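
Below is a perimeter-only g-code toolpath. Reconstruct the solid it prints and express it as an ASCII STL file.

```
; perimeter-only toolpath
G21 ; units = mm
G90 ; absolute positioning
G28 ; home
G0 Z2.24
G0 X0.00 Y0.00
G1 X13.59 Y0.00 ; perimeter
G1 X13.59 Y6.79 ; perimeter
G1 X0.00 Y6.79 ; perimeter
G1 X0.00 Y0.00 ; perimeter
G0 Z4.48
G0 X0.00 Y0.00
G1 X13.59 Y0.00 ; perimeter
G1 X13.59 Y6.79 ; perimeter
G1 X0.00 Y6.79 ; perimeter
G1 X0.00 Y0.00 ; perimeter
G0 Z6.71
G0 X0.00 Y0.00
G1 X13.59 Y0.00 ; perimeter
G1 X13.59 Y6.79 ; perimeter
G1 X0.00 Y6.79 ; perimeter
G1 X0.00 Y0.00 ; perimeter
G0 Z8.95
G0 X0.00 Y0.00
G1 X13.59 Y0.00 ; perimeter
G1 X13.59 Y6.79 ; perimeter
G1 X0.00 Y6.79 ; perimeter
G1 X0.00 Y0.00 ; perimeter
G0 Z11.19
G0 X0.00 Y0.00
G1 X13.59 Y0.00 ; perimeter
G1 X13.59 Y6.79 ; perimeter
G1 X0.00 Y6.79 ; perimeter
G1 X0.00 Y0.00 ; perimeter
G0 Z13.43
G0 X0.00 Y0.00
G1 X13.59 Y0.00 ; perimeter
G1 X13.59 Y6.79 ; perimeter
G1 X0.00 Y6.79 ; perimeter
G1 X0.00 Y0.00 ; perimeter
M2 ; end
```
solid part
  facet normal 0.0000 0.0000 -1.0000
    outer loop
      vertex 13.59 6.79 0.00
      vertex 13.59 0.00 0.00
      vertex 0.00 0.00 0.00
    endloop
  endfacet
  facet normal 0.0000 0.0000 -1.0000
    outer loop
      vertex 0.00 6.79 0.00
      vertex 13.59 6.79 0.00
      vertex 0.00 0.00 0.00
    endloop
  endfacet
  facet normal 0.0000 0.0000 1.0000
    outer loop
      vertex 0.00 0.00 13.43
      vertex 13.59 0.00 13.43
      vertex 13.59 6.79 13.43
    endloop
  endfacet
  facet normal 0.0000 0.0000 1.0000
    outer loop
      vertex 0.00 0.00 13.43
      vertex 13.59 6.79 13.43
      vertex 0.00 6.79 13.43
    endloop
  endfacet
  facet normal 0.0000 -1.0000 0.0000
    outer loop
      vertex 0.00 0.00 0.00
      vertex 13.59 0.00 0.00
      vertex 13.59 0.00 13.43
    endloop
  endfacet
  facet normal 0.0000 -1.0000 0.0000
    outer loop
      vertex 0.00 0.00 0.00
      vertex 13.59 0.00 13.43
      vertex 0.00 0.00 13.43
    endloop
  endfacet
  facet normal 0.0000 1.0000 0.0000
    outer loop
      vertex 13.59 6.79 13.43
      vertex 13.59 6.79 0.00
      vertex 0.00 6.79 0.00
    endloop
  endfacet
  facet normal 0.0000 1.0000 0.0000
    outer loop
      vertex 0.00 6.79 13.43
      vertex 13.59 6.79 13.43
      vertex 0.00 6.79 0.00
    endloop
  endfacet
  facet normal -1.0000 0.0000 0.0000
    outer loop
      vertex 0.00 6.79 13.43
      vertex 0.00 6.79 0.00
      vertex 0.00 0.00 0.00
    endloop
  endfacet
  facet normal -1.0000 0.0000 0.0000
    outer loop
      vertex 0.00 0.00 13.43
      vertex 0.00 6.79 13.43
      vertex 0.00 0.00 0.00
    endloop
  endfacet
  facet normal 1.0000 0.0000 0.0000
    outer loop
      vertex 13.59 0.00 0.00
      vertex 13.59 6.79 0.00
      vertex 13.59 6.79 13.43
    endloop
  endfacet
  facet normal 1.0000 0.0000 0.0000
    outer loop
      vertex 13.59 0.00 0.00
      vertex 13.59 6.79 13.43
      vertex 13.59 0.00 13.43
    endloop
  endfacet
endsolid part

The G0 Z moves step by Δz≈2.24 mm. Every layer's G1 loop is the same polygon, so the solid is a straight extrusion of it from z=0 to z≈13.4. Closing with flat bottom and top caps and triangulating gives 12 facets — a rectangular box, roughly 13.6 × 6.79 mm footprint and 13.4 mm tall.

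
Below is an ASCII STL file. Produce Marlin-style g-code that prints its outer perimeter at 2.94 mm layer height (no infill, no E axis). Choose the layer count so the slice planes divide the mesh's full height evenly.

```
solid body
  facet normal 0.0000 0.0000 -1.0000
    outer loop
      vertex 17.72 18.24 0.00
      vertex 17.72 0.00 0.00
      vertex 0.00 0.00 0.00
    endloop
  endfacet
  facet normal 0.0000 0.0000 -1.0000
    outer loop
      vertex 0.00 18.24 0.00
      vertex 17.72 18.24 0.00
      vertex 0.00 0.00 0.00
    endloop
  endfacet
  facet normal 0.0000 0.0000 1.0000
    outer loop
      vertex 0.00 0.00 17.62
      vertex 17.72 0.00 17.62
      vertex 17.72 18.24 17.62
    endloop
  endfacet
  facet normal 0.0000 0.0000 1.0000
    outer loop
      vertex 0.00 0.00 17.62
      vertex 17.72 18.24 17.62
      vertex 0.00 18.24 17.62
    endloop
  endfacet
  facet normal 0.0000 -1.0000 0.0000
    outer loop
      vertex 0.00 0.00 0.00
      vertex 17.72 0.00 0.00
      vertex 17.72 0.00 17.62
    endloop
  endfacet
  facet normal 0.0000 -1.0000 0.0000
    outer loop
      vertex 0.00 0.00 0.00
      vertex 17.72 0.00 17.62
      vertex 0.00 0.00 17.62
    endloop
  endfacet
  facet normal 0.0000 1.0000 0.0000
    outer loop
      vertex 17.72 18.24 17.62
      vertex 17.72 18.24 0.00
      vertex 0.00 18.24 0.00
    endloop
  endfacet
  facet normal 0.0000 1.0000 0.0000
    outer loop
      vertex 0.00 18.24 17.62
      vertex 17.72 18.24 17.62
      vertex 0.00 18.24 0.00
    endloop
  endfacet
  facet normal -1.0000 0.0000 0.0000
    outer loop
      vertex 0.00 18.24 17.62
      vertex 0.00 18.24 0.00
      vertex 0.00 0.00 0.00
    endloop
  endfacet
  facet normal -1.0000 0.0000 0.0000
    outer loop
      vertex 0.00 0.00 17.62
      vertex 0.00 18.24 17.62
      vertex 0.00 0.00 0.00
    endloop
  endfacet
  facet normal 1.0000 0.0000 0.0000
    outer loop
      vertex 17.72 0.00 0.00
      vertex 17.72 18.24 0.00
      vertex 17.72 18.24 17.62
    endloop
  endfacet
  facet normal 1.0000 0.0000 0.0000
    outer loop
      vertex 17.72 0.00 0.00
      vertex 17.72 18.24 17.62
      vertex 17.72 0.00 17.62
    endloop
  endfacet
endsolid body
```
; perimeter-only toolpath
G21 ; units = mm
G90 ; absolute positioning
G28 ; home
; layer 1
G0 Z2.94
G0 X0.00 Y0.00
G1 X17.72 Y0.00
G1 X17.72 Y18.24
G1 X0.00 Y18.24
G1 X0.00 Y0.00
; layer 2
G0 Z5.87
G0 X0.00 Y0.00
G1 X17.72 Y0.00
G1 X17.72 Y18.24
G1 X0.00 Y18.24
G1 X0.00 Y0.00
; layer 3
G0 Z8.81
G0 X0.00 Y0.00
G1 X17.72 Y0.00
G1 X17.72 Y18.24
G1 X0.00 Y18.24
G1 X0.00 Y0.00
; layer 4
G0 Z11.75
G0 X0.00 Y0.00
G1 X17.72 Y0.00
G1 X17.72 Y18.24
G1 X0.00 Y18.24
G1 X0.00 Y0.00
; layer 5
G0 Z14.68
G0 X0.00 Y0.00
G1 X17.72 Y0.00
G1 X17.72 Y18.24
G1 X0.00 Y18.24
G1 X0.00 Y0.00
; layer 6
G0 Z17.62
G0 X0.00 Y0.00
G1 X17.72 Y0.00
G1 X17.72 Y18.24
G1 X0.00 Y18.24
G1 X0.00 Y0.00
M2 ; end

The solid is a rectangular box, roughly 17.7 × 18.2 mm footprint and 17.6 mm tall. Slicing at Δz = 2.94 mm — 6 equal slices spanning the solid's height, so layer i sits at z = i·h/6 — gives 6 non-empty perimeters. Each is a 4-segment closed polygon; G0 lifts to the layer z and rapids to the start vertex, then G1 traces the edges.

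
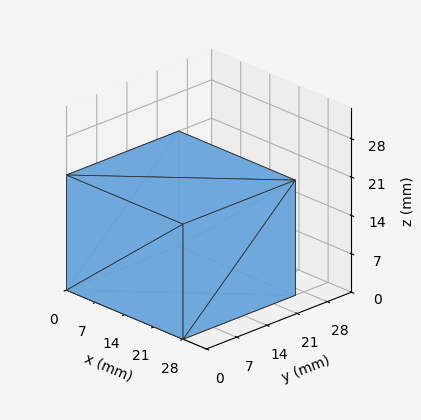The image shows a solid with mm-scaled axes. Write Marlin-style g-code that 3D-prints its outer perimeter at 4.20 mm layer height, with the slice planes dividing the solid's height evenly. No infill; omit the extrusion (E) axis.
Reading the render: the shape is a rectangular box, roughly 28 × 26 mm footprint and 21 mm tall (dimensions read to the nearest mm from the axis ticks). For the g-code, the solid's height is divided into equal slices at the stated Δz and each level perimeter traced with G1 moves after a G0 lift.

; perimeter-only toolpath
G21 ; units = mm
G90 ; absolute positioning
G28 ; home
; layer 1
G0 Z4.20
G0 X0.00 Y0.00
G1 X28.00 Y0.00
G1 X28.00 Y26.00
G1 X0.00 Y26.00
G1 X0.00 Y0.00
; layer 2
G0 Z8.40
G0 X0.00 Y0.00
G1 X28.00 Y0.00
G1 X28.00 Y26.00
G1 X0.00 Y26.00
G1 X0.00 Y0.00
; layer 3
G0 Z12.60
G0 X0.00 Y0.00
G1 X28.00 Y0.00
G1 X28.00 Y26.00
G1 X0.00 Y26.00
G1 X0.00 Y0.00
; layer 4
G0 Z16.80
G0 X0.00 Y0.00
G1 X28.00 Y0.00
G1 X28.00 Y26.00
G1 X0.00 Y26.00
G1 X0.00 Y0.00
; layer 5
G0 Z21.00
G0 X0.00 Y0.00
G1 X28.00 Y0.00
G1 X28.00 Y26.00
G1 X0.00 Y26.00
G1 X0.00 Y0.00
M2 ; end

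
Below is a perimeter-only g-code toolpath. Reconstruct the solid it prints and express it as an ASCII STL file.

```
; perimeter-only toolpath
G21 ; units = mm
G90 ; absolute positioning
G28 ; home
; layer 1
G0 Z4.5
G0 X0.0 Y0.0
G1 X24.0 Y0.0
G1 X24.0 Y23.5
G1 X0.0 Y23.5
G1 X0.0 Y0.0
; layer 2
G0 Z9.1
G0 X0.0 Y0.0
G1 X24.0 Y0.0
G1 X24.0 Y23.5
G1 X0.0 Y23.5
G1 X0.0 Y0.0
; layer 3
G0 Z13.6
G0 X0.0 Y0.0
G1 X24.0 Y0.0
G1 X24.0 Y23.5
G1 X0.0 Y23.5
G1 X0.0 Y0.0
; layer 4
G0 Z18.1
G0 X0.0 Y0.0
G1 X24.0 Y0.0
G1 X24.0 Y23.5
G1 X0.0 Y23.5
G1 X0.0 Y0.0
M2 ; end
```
solid part
  facet normal 0.0000 0.0000 -1.0000
    outer loop
      vertex 24.0 23.5 0.0
      vertex 24.0 0.0 0.0
      vertex 0.0 0.0 0.0
    endloop
  endfacet
  facet normal 0.0000 0.0000 -1.0000
    outer loop
      vertex 0.0 23.5 0.0
      vertex 24.0 23.5 0.0
      vertex 0.0 0.0 0.0
    endloop
  endfacet
  facet normal 0.0000 0.0000 1.0000
    outer loop
      vertex 0.0 0.0 18.1
      vertex 24.0 0.0 18.1
      vertex 24.0 23.5 18.1
    endloop
  endfacet
  facet normal 0.0000 0.0000 1.0000
    outer loop
      vertex 0.0 0.0 18.1
      vertex 24.0 23.5 18.1
      vertex 0.0 23.5 18.1
    endloop
  endfacet
  facet normal 0.0000 -1.0000 0.0000
    outer loop
      vertex 0.0 0.0 0.0
      vertex 24.0 0.0 0.0
      vertex 24.0 0.0 18.1
    endloop
  endfacet
  facet normal 0.0000 -1.0000 0.0000
    outer loop
      vertex 0.0 0.0 0.0
      vertex 24.0 0.0 18.1
      vertex 0.0 0.0 18.1
    endloop
  endfacet
  facet normal 0.0000 1.0000 0.0000
    outer loop
      vertex 24.0 23.5 18.1
      vertex 24.0 23.5 0.0
      vertex 0.0 23.5 0.0
    endloop
  endfacet
  facet normal 0.0000 1.0000 0.0000
    outer loop
      vertex 0.0 23.5 18.1
      vertex 24.0 23.5 18.1
      vertex 0.0 23.5 0.0
    endloop
  endfacet
  facet normal -1.0000 0.0000 0.0000
    outer loop
      vertex 0.0 23.5 18.1
      vertex 0.0 23.5 0.0
      vertex 0.0 0.0 0.0
    endloop
  endfacet
  facet normal -1.0000 0.0000 0.0000
    outer loop
      vertex 0.0 0.0 18.1
      vertex 0.0 23.5 18.1
      vertex 0.0 0.0 0.0
    endloop
  endfacet
  facet normal 1.0000 0.0000 0.0000
    outer loop
      vertex 24.0 0.0 0.0
      vertex 24.0 23.5 0.0
      vertex 24.0 23.5 18.1
    endloop
  endfacet
  facet normal 1.0000 0.0000 0.0000
    outer loop
      vertex 24.0 0.0 0.0
      vertex 24.0 23.5 18.1
      vertex 24.0 0.0 18.1
    endloop
  endfacet
endsolid part

The G0 Z moves step by Δz≈4.5 mm. Every layer's G1 loop is the same polygon, so the solid is a straight extrusion of it from z=0 to z≈18.1. Closing with flat bottom and top caps and triangulating gives 12 facets — a rectangular box, roughly 24 × 23.5 mm footprint and 18.1 mm tall.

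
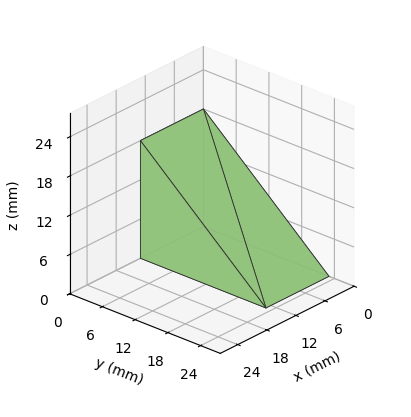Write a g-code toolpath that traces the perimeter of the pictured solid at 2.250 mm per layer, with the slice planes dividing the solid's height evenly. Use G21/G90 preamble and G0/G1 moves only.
Reading the render: the shape is a wedge (ramp): 13 × 23 mm base, rising to 18 mm along the y=0 edge and sloping linearly to z=0 at y=23 (dimensions read to the nearest mm from the axis ticks). For the g-code, the solid's height is divided into equal slices at the stated Δz and each level perimeter traced with G1 moves after a G0 lift.

; perimeter-only toolpath
G21 ; units = mm
G90 ; absolute positioning
G28 ; home
; layer 1
G0 Z2.250
G0 X0.000 Y0.000
G1 X13.000 Y0.000
G1 X13.000 Y20.125
G1 X0.000 Y20.125
G1 X0.000 Y0.000
; layer 2
G0 Z4.500
G0 X0.000 Y0.000
G1 X13.000 Y0.000
G1 X13.000 Y17.250
G1 X0.000 Y17.250
G1 X0.000 Y0.000
; layer 3
G0 Z6.750
G0 X0.000 Y0.000
G1 X13.000 Y0.000
G1 X13.000 Y14.375
G1 X0.000 Y14.375
G1 X0.000 Y0.000
; layer 4
G0 Z9.000
G0 X0.000 Y0.000
G1 X13.000 Y0.000
G1 X13.000 Y11.500
G1 X0.000 Y11.500
G1 X0.000 Y0.000
; layer 5
G0 Z11.250
G0 X0.000 Y0.000
G1 X13.000 Y0.000
G1 X13.000 Y8.625
G1 X0.000 Y8.625
G1 X0.000 Y0.000
; layer 6
G0 Z13.500
G0 X0.000 Y0.000
G1 X13.000 Y0.000
G1 X13.000 Y5.750
G1 X0.000 Y5.750
G1 X0.000 Y0.000
; layer 7
G0 Z15.750
G0 X0.000 Y0.000
G1 X13.000 Y0.000
G1 X13.000 Y2.875
G1 X0.000 Y2.875
G1 X0.000 Y0.000
M2 ; end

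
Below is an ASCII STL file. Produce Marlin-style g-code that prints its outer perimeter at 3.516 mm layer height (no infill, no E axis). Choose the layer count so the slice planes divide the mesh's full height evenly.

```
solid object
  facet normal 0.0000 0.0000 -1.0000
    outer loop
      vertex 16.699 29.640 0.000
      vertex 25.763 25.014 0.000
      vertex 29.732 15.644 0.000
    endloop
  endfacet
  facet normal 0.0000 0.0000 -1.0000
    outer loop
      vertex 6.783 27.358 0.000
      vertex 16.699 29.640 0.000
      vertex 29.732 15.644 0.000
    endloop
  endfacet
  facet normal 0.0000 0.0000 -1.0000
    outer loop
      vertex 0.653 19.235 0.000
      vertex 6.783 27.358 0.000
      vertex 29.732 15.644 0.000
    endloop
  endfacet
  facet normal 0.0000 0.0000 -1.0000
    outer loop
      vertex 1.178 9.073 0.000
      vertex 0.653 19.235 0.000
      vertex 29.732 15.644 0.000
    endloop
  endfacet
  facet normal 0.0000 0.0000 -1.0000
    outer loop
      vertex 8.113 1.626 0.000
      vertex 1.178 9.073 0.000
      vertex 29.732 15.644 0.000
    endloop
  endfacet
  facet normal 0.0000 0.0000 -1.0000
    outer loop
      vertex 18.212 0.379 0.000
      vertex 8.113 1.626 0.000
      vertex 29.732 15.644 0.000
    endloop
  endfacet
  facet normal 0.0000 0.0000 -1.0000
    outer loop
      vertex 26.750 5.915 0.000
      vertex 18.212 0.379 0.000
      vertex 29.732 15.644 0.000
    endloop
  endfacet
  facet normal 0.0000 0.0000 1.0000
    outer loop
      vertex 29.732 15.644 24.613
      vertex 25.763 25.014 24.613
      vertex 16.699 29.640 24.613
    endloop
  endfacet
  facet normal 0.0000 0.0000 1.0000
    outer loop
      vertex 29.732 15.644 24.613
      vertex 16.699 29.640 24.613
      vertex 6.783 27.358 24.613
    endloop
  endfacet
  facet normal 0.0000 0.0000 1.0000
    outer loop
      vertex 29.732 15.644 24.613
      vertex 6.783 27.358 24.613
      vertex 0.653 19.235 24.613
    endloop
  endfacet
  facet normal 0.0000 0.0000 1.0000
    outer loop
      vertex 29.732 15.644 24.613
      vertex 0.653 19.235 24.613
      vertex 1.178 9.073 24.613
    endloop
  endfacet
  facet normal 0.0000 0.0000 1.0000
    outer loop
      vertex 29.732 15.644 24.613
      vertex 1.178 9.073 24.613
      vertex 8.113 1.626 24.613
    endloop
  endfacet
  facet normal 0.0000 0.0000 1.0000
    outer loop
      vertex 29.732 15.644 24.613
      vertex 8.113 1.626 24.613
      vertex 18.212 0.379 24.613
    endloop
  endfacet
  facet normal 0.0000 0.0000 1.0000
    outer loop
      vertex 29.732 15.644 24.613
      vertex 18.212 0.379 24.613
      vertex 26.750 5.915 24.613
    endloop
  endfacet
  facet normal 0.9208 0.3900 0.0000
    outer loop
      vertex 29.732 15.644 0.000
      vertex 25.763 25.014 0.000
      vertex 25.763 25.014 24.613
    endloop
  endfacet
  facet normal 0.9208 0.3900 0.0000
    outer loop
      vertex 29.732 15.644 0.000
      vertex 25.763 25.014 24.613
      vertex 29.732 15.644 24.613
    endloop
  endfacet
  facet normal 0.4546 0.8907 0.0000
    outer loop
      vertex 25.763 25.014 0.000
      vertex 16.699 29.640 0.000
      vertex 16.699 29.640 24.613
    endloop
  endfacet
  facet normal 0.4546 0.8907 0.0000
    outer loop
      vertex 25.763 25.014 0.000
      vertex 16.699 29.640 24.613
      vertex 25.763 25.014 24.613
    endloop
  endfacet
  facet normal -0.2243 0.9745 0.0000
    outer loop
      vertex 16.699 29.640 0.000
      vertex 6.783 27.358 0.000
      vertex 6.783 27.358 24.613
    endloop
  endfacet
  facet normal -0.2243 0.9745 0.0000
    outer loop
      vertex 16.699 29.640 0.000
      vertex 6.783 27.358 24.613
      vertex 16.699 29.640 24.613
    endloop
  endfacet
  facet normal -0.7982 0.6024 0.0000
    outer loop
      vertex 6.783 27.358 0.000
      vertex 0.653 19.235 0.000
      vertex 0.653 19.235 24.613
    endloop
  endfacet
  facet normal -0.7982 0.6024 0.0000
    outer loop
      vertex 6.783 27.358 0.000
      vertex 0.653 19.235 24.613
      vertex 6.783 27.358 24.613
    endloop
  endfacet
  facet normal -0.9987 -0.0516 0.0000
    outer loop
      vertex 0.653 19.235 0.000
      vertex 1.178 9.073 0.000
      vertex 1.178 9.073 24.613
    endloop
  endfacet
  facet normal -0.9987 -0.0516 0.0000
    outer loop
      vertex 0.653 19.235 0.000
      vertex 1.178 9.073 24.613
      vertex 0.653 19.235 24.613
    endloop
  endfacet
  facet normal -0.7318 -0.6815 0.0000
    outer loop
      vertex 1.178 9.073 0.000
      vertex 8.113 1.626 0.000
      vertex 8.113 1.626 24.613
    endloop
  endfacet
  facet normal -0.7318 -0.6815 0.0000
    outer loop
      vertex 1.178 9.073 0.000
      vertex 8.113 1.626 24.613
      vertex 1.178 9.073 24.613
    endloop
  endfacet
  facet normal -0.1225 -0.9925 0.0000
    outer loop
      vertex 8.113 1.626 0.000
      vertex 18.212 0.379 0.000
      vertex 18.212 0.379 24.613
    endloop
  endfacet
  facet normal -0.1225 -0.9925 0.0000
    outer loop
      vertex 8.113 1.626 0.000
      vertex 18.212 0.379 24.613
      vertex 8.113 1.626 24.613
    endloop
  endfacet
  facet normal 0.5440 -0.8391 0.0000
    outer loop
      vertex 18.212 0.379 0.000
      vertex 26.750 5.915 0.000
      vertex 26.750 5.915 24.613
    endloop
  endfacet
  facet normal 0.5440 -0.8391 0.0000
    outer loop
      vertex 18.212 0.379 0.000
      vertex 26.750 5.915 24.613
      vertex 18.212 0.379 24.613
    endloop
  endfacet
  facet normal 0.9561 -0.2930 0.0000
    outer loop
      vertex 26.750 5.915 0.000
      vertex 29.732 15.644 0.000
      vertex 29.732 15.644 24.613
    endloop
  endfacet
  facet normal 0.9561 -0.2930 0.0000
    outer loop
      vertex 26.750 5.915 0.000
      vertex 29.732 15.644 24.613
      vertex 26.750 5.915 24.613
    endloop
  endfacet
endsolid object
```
; perimeter-only toolpath
G21 ; units = mm
G90 ; absolute positioning
G28 ; home
; layer 1
G0 Z3.516
G0 X29.732 Y15.644
G1 X25.763 Y25.014
G1 X16.699 Y29.640
G1 X6.783 Y27.358
G1 X0.653 Y19.235
G1 X1.178 Y9.073
G1 X8.113 Y1.626
G1 X18.212 Y0.379
G1 X26.750 Y5.915
G1 X29.732 Y15.644
; layer 2
G0 Z7.032
G0 X29.732 Y15.644
G1 X25.763 Y25.014
G1 X16.699 Y29.640
G1 X6.783 Y27.358
G1 X0.653 Y19.235
G1 X1.178 Y9.073
G1 X8.113 Y1.626
G1 X18.212 Y0.379
G1 X26.750 Y5.915
G1 X29.732 Y15.644
; layer 3
G0 Z10.548
G0 X29.732 Y15.644
G1 X25.763 Y25.014
G1 X16.699 Y29.640
G1 X6.783 Y27.358
G1 X0.653 Y19.235
G1 X1.178 Y9.073
G1 X8.113 Y1.626
G1 X18.212 Y0.379
G1 X26.750 Y5.915
G1 X29.732 Y15.644
; layer 4
G0 Z14.065
G0 X29.732 Y15.644
G1 X25.763 Y25.014
G1 X16.699 Y29.640
G1 X6.783 Y27.358
G1 X0.653 Y19.235
G1 X1.178 Y9.073
G1 X8.113 Y1.626
G1 X18.212 Y0.379
G1 X26.750 Y5.915
G1 X29.732 Y15.644
; layer 5
G0 Z17.581
G0 X29.732 Y15.644
G1 X25.763 Y25.014
G1 X16.699 Y29.640
G1 X6.783 Y27.358
G1 X0.653 Y19.235
G1 X1.178 Y9.073
G1 X8.113 Y1.626
G1 X18.212 Y0.379
G1 X26.750 Y5.915
G1 X29.732 Y15.644
; layer 6
G0 Z21.097
G0 X29.732 Y15.644
G1 X25.763 Y25.014
G1 X16.699 Y29.640
G1 X6.783 Y27.358
G1 X0.653 Y19.235
G1 X1.178 Y9.073
G1 X8.113 Y1.626
G1 X18.212 Y0.379
G1 X26.750 Y5.915
G1 X29.732 Y15.644
; layer 7
G0 Z24.613
G0 X29.732 Y15.644
G1 X25.763 Y25.014
G1 X16.699 Y29.640
G1 X6.783 Y27.358
G1 X0.653 Y19.235
G1 X1.178 Y9.073
G1 X8.113 Y1.626
G1 X18.212 Y0.379
G1 X26.750 Y5.915
G1 X29.732 Y15.644
M2 ; end

The solid is a regular 9-sided prism (a cylinder approximated with 9 flat sides), circumscribed radius ≈ 14.9 mm, height ≈ 24.6 mm. Slicing at Δz = 3.516 mm — 7 equal slices spanning the solid's height, so layer i sits at z = i·h/7 — gives 7 non-empty perimeters. Each is a 9-segment closed polygon; G0 lifts to the layer z and rapids to the start vertex, then G1 traces the edges.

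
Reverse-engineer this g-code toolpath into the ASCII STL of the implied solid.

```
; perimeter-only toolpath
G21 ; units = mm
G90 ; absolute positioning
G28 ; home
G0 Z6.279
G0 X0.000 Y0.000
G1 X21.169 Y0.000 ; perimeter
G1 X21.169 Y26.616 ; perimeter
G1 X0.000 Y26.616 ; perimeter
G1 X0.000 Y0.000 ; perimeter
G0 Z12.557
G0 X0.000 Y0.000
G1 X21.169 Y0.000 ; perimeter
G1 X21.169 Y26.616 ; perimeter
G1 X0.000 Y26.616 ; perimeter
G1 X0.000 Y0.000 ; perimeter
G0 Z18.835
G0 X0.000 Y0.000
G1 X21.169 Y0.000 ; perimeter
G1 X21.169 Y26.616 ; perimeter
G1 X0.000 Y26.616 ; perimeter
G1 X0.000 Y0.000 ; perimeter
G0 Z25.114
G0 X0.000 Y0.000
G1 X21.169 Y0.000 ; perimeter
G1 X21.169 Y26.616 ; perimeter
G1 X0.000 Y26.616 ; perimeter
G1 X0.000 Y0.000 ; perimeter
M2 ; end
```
solid part
  facet normal 0.0000 0.0000 -1.0000
    outer loop
      vertex 21.169 26.616 0.000
      vertex 21.169 0.000 0.000
      vertex 0.000 0.000 0.000
    endloop
  endfacet
  facet normal 0.0000 0.0000 -1.0000
    outer loop
      vertex 0.000 26.616 0.000
      vertex 21.169 26.616 0.000
      vertex 0.000 0.000 0.000
    endloop
  endfacet
  facet normal 0.0000 0.0000 1.0000
    outer loop
      vertex 0.000 0.000 25.114
      vertex 21.169 0.000 25.114
      vertex 21.169 26.616 25.114
    endloop
  endfacet
  facet normal 0.0000 0.0000 1.0000
    outer loop
      vertex 0.000 0.000 25.114
      vertex 21.169 26.616 25.114
      vertex 0.000 26.616 25.114
    endloop
  endfacet
  facet normal 0.0000 -1.0000 0.0000
    outer loop
      vertex 0.000 0.000 0.000
      vertex 21.169 0.000 0.000
      vertex 21.169 0.000 25.114
    endloop
  endfacet
  facet normal 0.0000 -1.0000 0.0000
    outer loop
      vertex 0.000 0.000 0.000
      vertex 21.169 0.000 25.114
      vertex 0.000 0.000 25.114
    endloop
  endfacet
  facet normal 0.0000 1.0000 0.0000
    outer loop
      vertex 21.169 26.616 25.114
      vertex 21.169 26.616 0.000
      vertex 0.000 26.616 0.000
    endloop
  endfacet
  facet normal 0.0000 1.0000 0.0000
    outer loop
      vertex 0.000 26.616 25.114
      vertex 21.169 26.616 25.114
      vertex 0.000 26.616 0.000
    endloop
  endfacet
  facet normal -1.0000 0.0000 0.0000
    outer loop
      vertex 0.000 26.616 25.114
      vertex 0.000 26.616 0.000
      vertex 0.000 0.000 0.000
    endloop
  endfacet
  facet normal -1.0000 0.0000 0.0000
    outer loop
      vertex 0.000 0.000 25.114
      vertex 0.000 26.616 25.114
      vertex 0.000 0.000 0.000
    endloop
  endfacet
  facet normal 1.0000 0.0000 0.0000
    outer loop
      vertex 21.169 0.000 0.000
      vertex 21.169 26.616 0.000
      vertex 21.169 26.616 25.114
    endloop
  endfacet
  facet normal 1.0000 0.0000 0.0000
    outer loop
      vertex 21.169 0.000 0.000
      vertex 21.169 26.616 25.114
      vertex 21.169 0.000 25.114
    endloop
  endfacet
endsolid part

The G0 Z moves step by Δz≈6.279 mm. Every layer's G1 loop is the same polygon, so the solid is a straight extrusion of it from z=0 to z≈25.1. Closing with flat bottom and top caps and triangulating gives 12 facets — a rectangular box, roughly 21.2 × 26.6 mm footprint and 25.1 mm tall.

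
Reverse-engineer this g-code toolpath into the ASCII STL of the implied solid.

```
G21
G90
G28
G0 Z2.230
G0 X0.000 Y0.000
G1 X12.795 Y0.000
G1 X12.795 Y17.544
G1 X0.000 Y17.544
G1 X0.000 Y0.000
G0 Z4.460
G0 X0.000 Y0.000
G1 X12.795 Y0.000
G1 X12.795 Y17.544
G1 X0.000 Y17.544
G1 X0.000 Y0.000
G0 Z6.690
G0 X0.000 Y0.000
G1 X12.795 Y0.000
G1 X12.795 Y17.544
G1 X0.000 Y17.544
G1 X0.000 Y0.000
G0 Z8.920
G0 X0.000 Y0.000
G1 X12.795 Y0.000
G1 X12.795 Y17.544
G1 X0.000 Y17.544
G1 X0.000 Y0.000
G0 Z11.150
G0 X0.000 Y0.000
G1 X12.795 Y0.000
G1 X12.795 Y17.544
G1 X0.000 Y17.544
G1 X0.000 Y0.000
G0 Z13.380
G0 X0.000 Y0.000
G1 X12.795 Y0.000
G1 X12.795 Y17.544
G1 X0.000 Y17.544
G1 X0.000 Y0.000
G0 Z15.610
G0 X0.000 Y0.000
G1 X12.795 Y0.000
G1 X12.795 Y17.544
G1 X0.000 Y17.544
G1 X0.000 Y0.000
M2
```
solid part
  facet normal 0.0000 0.0000 -1.0000
    outer loop
      vertex 12.795 17.544 0.000
      vertex 12.795 0.000 0.000
      vertex 0.000 0.000 0.000
    endloop
  endfacet
  facet normal 0.0000 0.0000 -1.0000
    outer loop
      vertex 0.000 17.544 0.000
      vertex 12.795 17.544 0.000
      vertex 0.000 0.000 0.000
    endloop
  endfacet
  facet normal 0.0000 0.0000 1.0000
    outer loop
      vertex 0.000 0.000 15.610
      vertex 12.795 0.000 15.610
      vertex 12.795 17.544 15.610
    endloop
  endfacet
  facet normal 0.0000 0.0000 1.0000
    outer loop
      vertex 0.000 0.000 15.610
      vertex 12.795 17.544 15.610
      vertex 0.000 17.544 15.610
    endloop
  endfacet
  facet normal 0.0000 -1.0000 0.0000
    outer loop
      vertex 0.000 0.000 0.000
      vertex 12.795 0.000 0.000
      vertex 12.795 0.000 15.610
    endloop
  endfacet
  facet normal 0.0000 -1.0000 0.0000
    outer loop
      vertex 0.000 0.000 0.000
      vertex 12.795 0.000 15.610
      vertex 0.000 0.000 15.610
    endloop
  endfacet
  facet normal 0.0000 1.0000 0.0000
    outer loop
      vertex 12.795 17.544 15.610
      vertex 12.795 17.544 0.000
      vertex 0.000 17.544 0.000
    endloop
  endfacet
  facet normal 0.0000 1.0000 0.0000
    outer loop
      vertex 0.000 17.544 15.610
      vertex 12.795 17.544 15.610
      vertex 0.000 17.544 0.000
    endloop
  endfacet
  facet normal -1.0000 0.0000 0.0000
    outer loop
      vertex 0.000 17.544 15.610
      vertex 0.000 17.544 0.000
      vertex 0.000 0.000 0.000
    endloop
  endfacet
  facet normal -1.0000 0.0000 0.0000
    outer loop
      vertex 0.000 0.000 15.610
      vertex 0.000 17.544 15.610
      vertex 0.000 0.000 0.000
    endloop
  endfacet
  facet normal 1.0000 0.0000 0.0000
    outer loop
      vertex 12.795 0.000 0.000
      vertex 12.795 17.544 0.000
      vertex 12.795 17.544 15.610
    endloop
  endfacet
  facet normal 1.0000 0.0000 0.0000
    outer loop
      vertex 12.795 0.000 0.000
      vertex 12.795 17.544 15.610
      vertex 12.795 0.000 15.610
    endloop
  endfacet
endsolid part

The G0 Z moves step by Δz≈2.230 mm. Every layer's G1 loop is the same polygon, so the solid is a straight extrusion of it from z=0 to z≈15.6. Closing with flat bottom and top caps and triangulating gives 12 facets — a rectangular box, roughly 12.8 × 17.5 mm footprint and 15.6 mm tall.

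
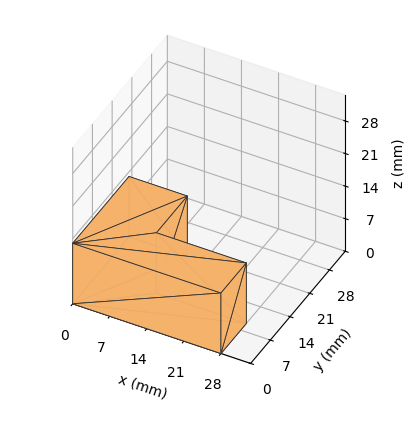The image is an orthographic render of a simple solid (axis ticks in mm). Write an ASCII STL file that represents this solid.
Reading the render: the shape is an L-shaped prism: outer 28 × 20 mm, arm thicknesses ≈ 9 mm (horizontal) and 11 mm (vertical), extruded 13 mm in z (dimensions read to the nearest mm from the axis ticks). For the STL, each face is triangulated and given an outward normal.

solid part
  facet normal 0.0000 0.0000 -1.0000
    outer loop
      vertex 28.00 9.00 0.00
      vertex 28.00 0.00 0.00
      vertex 0.00 0.00 0.00
    endloop
  endfacet
  facet normal 0.0000 0.0000 -1.0000
    outer loop
      vertex 11.00 9.00 0.00
      vertex 28.00 9.00 0.00
      vertex 0.00 0.00 0.00
    endloop
  endfacet
  facet normal 0.0000 0.0000 -1.0000
    outer loop
      vertex 11.00 20.00 0.00
      vertex 11.00 9.00 0.00
      vertex 0.00 0.00 0.00
    endloop
  endfacet
  facet normal 0.0000 0.0000 -1.0000
    outer loop
      vertex 0.00 20.00 0.00
      vertex 11.00 20.00 0.00
      vertex 0.00 0.00 0.00
    endloop
  endfacet
  facet normal 0.0000 0.0000 1.0000
    outer loop
      vertex 0.00 0.00 13.00
      vertex 28.00 0.00 13.00
      vertex 28.00 9.00 13.00
    endloop
  endfacet
  facet normal 0.0000 0.0000 1.0000
    outer loop
      vertex 0.00 0.00 13.00
      vertex 28.00 9.00 13.00
      vertex 11.00 9.00 13.00
    endloop
  endfacet
  facet normal 0.0000 0.0000 1.0000
    outer loop
      vertex 0.00 0.00 13.00
      vertex 11.00 9.00 13.00
      vertex 11.00 20.00 13.00
    endloop
  endfacet
  facet normal 0.0000 0.0000 1.0000
    outer loop
      vertex 0.00 0.00 13.00
      vertex 11.00 20.00 13.00
      vertex 0.00 20.00 13.00
    endloop
  endfacet
  facet normal 0.0000 -1.0000 0.0000
    outer loop
      vertex 0.00 0.00 0.00
      vertex 28.00 0.00 0.00
      vertex 28.00 0.00 13.00
    endloop
  endfacet
  facet normal 0.0000 -1.0000 0.0000
    outer loop
      vertex 0.00 0.00 0.00
      vertex 28.00 0.00 13.00
      vertex 0.00 0.00 13.00
    endloop
  endfacet
  facet normal 1.0000 0.0000 0.0000
    outer loop
      vertex 28.00 0.00 0.00
      vertex 28.00 9.00 0.00
      vertex 28.00 9.00 13.00
    endloop
  endfacet
  facet normal 1.0000 0.0000 0.0000
    outer loop
      vertex 28.00 0.00 0.00
      vertex 28.00 9.00 13.00
      vertex 28.00 0.00 13.00
    endloop
  endfacet
  facet normal 0.0000 1.0000 0.0000
    outer loop
      vertex 28.00 9.00 0.00
      vertex 11.00 9.00 0.00
      vertex 11.00 9.00 13.00
    endloop
  endfacet
  facet normal 0.0000 1.0000 0.0000
    outer loop
      vertex 28.00 9.00 0.00
      vertex 11.00 9.00 13.00
      vertex 28.00 9.00 13.00
    endloop
  endfacet
  facet normal 1.0000 0.0000 0.0000
    outer loop
      vertex 11.00 9.00 0.00
      vertex 11.00 20.00 0.00
      vertex 11.00 20.00 13.00
    endloop
  endfacet
  facet normal 1.0000 0.0000 0.0000
    outer loop
      vertex 11.00 9.00 0.00
      vertex 11.00 20.00 13.00
      vertex 11.00 9.00 13.00
    endloop
  endfacet
  facet normal 0.0000 1.0000 0.0000
    outer loop
      vertex 11.00 20.00 0.00
      vertex 0.00 20.00 0.00
      vertex 0.00 20.00 13.00
    endloop
  endfacet
  facet normal 0.0000 1.0000 0.0000
    outer loop
      vertex 11.00 20.00 0.00
      vertex 0.00 20.00 13.00
      vertex 11.00 20.00 13.00
    endloop
  endfacet
  facet normal -1.0000 0.0000 0.0000
    outer loop
      vertex 0.00 20.00 0.00
      vertex 0.00 0.00 0.00
      vertex 0.00 0.00 13.00
    endloop
  endfacet
  facet normal -1.0000 0.0000 0.0000
    outer loop
      vertex 0.00 20.00 0.00
      vertex 0.00 0.00 13.00
      vertex 0.00 20.00 13.00
    endloop
  endfacet
endsolid part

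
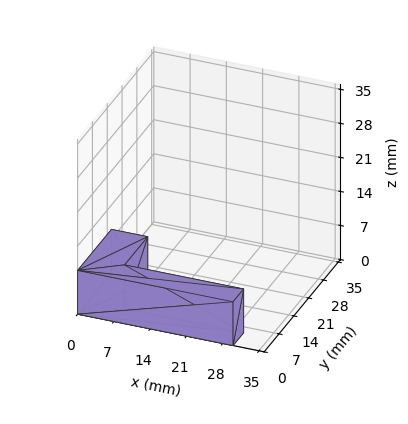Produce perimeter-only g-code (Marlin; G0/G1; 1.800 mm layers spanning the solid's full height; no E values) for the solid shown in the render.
Reading the render: the shape is an L-shaped prism: outer 30 × 16 mm, arm thicknesses ≈ 5 mm (horizontal) and 7 mm (vertical), extruded 9 mm in z (dimensions read to the nearest mm from the axis ticks). For the g-code, the solid's height is divided into equal slices at the stated Δz and each level perimeter traced with G1 moves after a G0 lift.

; perimeter-only toolpath
G21 ; units = mm
G90 ; absolute positioning
G28 ; home
; layer 1
G0 Z1.800
G0 X0.000 Y0.000
G1 X30.000 Y0.000
G1 X30.000 Y5.000
G1 X7.000 Y5.000
G1 X7.000 Y16.000
G1 X0.000 Y16.000
G1 X0.000 Y0.000
; layer 2
G0 Z3.600
G0 X0.000 Y0.000
G1 X30.000 Y0.000
G1 X30.000 Y5.000
G1 X7.000 Y5.000
G1 X7.000 Y16.000
G1 X0.000 Y16.000
G1 X0.000 Y0.000
; layer 3
G0 Z5.400
G0 X0.000 Y0.000
G1 X30.000 Y0.000
G1 X30.000 Y5.000
G1 X7.000 Y5.000
G1 X7.000 Y16.000
G1 X0.000 Y16.000
G1 X0.000 Y0.000
; layer 4
G0 Z7.200
G0 X0.000 Y0.000
G1 X30.000 Y0.000
G1 X30.000 Y5.000
G1 X7.000 Y5.000
G1 X7.000 Y16.000
G1 X0.000 Y16.000
G1 X0.000 Y0.000
; layer 5
G0 Z9.000
G0 X0.000 Y0.000
G1 X30.000 Y0.000
G1 X30.000 Y5.000
G1 X7.000 Y5.000
G1 X7.000 Y16.000
G1 X0.000 Y16.000
G1 X0.000 Y0.000
M2 ; end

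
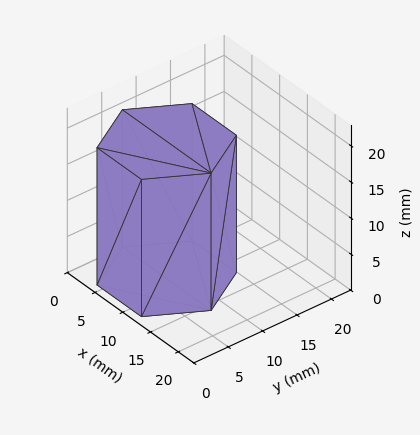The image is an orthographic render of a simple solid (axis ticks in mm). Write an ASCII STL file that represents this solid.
Reading the render: the shape is a regular 6-sided prism (a cylinder approximated with 6 flat sides), circumscribed radius ≈ 8 mm, height ≈ 19 mm (dimensions read to the nearest mm from the axis ticks). For the STL, each face is triangulated and given an outward normal.

solid part
  facet normal 0.0000 0.0000 -1.0000
    outer loop
      vertex 4.0 14.9 0.0
      vertex 12.0 14.9 0.0
      vertex 16.0 8.0 0.0
    endloop
  endfacet
  facet normal 0.0000 0.0000 -1.0000
    outer loop
      vertex 0.0 8.0 0.0
      vertex 4.0 14.9 0.0
      vertex 16.0 8.0 0.0
    endloop
  endfacet
  facet normal 0.0000 0.0000 -1.0000
    outer loop
      vertex 4.0 1.1 0.0
      vertex 0.0 8.0 0.0
      vertex 16.0 8.0 0.0
    endloop
  endfacet
  facet normal 0.0000 0.0000 -1.0000
    outer loop
      vertex 12.0 1.1 0.0
      vertex 4.0 1.1 0.0
      vertex 16.0 8.0 0.0
    endloop
  endfacet
  facet normal 0.0000 0.0000 1.0000
    outer loop
      vertex 16.0 8.0 19.0
      vertex 12.0 14.9 19.0
      vertex 4.0 14.9 19.0
    endloop
  endfacet
  facet normal 0.0000 0.0000 1.0000
    outer loop
      vertex 16.0 8.0 19.0
      vertex 4.0 14.9 19.0
      vertex 0.0 8.0 19.0
    endloop
  endfacet
  facet normal 0.0000 0.0000 1.0000
    outer loop
      vertex 16.0 8.0 19.0
      vertex 0.0 8.0 19.0
      vertex 4.0 1.1 19.0
    endloop
  endfacet
  facet normal 0.0000 0.0000 1.0000
    outer loop
      vertex 16.0 8.0 19.0
      vertex 4.0 1.1 19.0
      vertex 12.0 1.1 19.0
    endloop
  endfacet
  facet normal 0.8651 0.5015 0.0000
    outer loop
      vertex 16.0 8.0 0.0
      vertex 12.0 14.9 0.0
      vertex 12.0 14.9 19.0
    endloop
  endfacet
  facet normal 0.8651 0.5015 0.0000
    outer loop
      vertex 16.0 8.0 0.0
      vertex 12.0 14.9 19.0
      vertex 16.0 8.0 19.0
    endloop
  endfacet
  facet normal 0.0000 1.0000 0.0000
    outer loop
      vertex 12.0 14.9 0.0
      vertex 4.0 14.9 0.0
      vertex 4.0 14.9 19.0
    endloop
  endfacet
  facet normal 0.0000 1.0000 0.0000
    outer loop
      vertex 12.0 14.9 0.0
      vertex 4.0 14.9 19.0
      vertex 12.0 14.9 19.0
    endloop
  endfacet
  facet normal -0.8651 0.5015 0.0000
    outer loop
      vertex 4.0 14.9 0.0
      vertex 0.0 8.0 0.0
      vertex 0.0 8.0 19.0
    endloop
  endfacet
  facet normal -0.8651 0.5015 0.0000
    outer loop
      vertex 4.0 14.9 0.0
      vertex 0.0 8.0 19.0
      vertex 4.0 14.9 19.0
    endloop
  endfacet
  facet normal -0.8651 -0.5015 0.0000
    outer loop
      vertex 0.0 8.0 0.0
      vertex 4.0 1.1 0.0
      vertex 4.0 1.1 19.0
    endloop
  endfacet
  facet normal -0.8651 -0.5015 0.0000
    outer loop
      vertex 0.0 8.0 0.0
      vertex 4.0 1.1 19.0
      vertex 0.0 8.0 19.0
    endloop
  endfacet
  facet normal 0.0000 -1.0000 0.0000
    outer loop
      vertex 4.0 1.1 0.0
      vertex 12.0 1.1 0.0
      vertex 12.0 1.1 19.0
    endloop
  endfacet
  facet normal 0.0000 -1.0000 0.0000
    outer loop
      vertex 4.0 1.1 0.0
      vertex 12.0 1.1 19.0
      vertex 4.0 1.1 19.0
    endloop
  endfacet
  facet normal 0.8651 -0.5015 0.0000
    outer loop
      vertex 12.0 1.1 0.0
      vertex 16.0 8.0 0.0
      vertex 16.0 8.0 19.0
    endloop
  endfacet
  facet normal 0.8651 -0.5015 0.0000
    outer loop
      vertex 12.0 1.1 0.0
      vertex 16.0 8.0 19.0
      vertex 12.0 1.1 19.0
    endloop
  endfacet
endsolid part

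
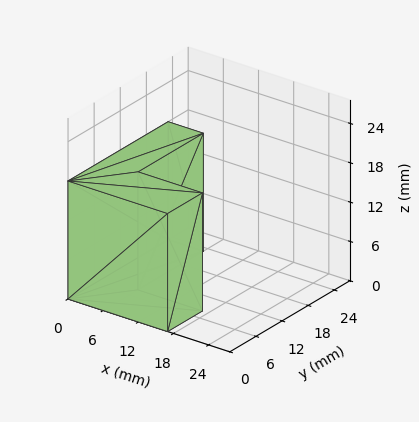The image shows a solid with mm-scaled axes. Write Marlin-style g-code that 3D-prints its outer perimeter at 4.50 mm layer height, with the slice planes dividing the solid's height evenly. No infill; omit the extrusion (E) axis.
Reading the render: the shape is an L-shaped prism: outer 17 × 23 mm, arm thicknesses ≈ 8 mm (horizontal) and 6 mm (vertical), extruded 18 mm in z (dimensions read to the nearest mm from the axis ticks). For the g-code, the solid's height is divided into equal slices at the stated Δz and each level perimeter traced with G1 moves after a G0 lift.

; perimeter-only toolpath
G21 ; units = mm
G90 ; absolute positioning
G28 ; home
; layer 1
G0 Z4.50
G0 X0.00 Y0.00
G1 X17.00 Y0.00
G1 X17.00 Y8.00
G1 X6.00 Y8.00
G1 X6.00 Y23.00
G1 X0.00 Y23.00
G1 X0.00 Y0.00
; layer 2
G0 Z9.00
G0 X0.00 Y0.00
G1 X17.00 Y0.00
G1 X17.00 Y8.00
G1 X6.00 Y8.00
G1 X6.00 Y23.00
G1 X0.00 Y23.00
G1 X0.00 Y0.00
; layer 3
G0 Z13.50
G0 X0.00 Y0.00
G1 X17.00 Y0.00
G1 X17.00 Y8.00
G1 X6.00 Y8.00
G1 X6.00 Y23.00
G1 X0.00 Y23.00
G1 X0.00 Y0.00
; layer 4
G0 Z18.00
G0 X0.00 Y0.00
G1 X17.00 Y0.00
G1 X17.00 Y8.00
G1 X6.00 Y8.00
G1 X6.00 Y23.00
G1 X0.00 Y23.00
G1 X0.00 Y0.00
M2 ; end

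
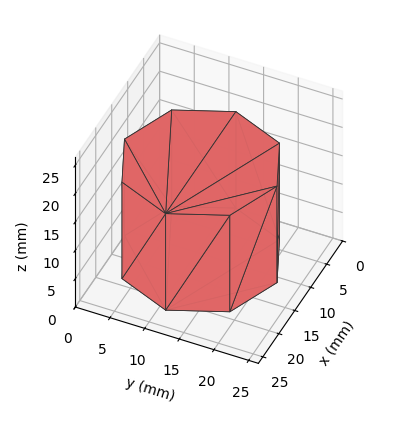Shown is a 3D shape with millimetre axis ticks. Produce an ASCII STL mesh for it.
Reading the render: the shape is a regular 8-sided prism (a cylinder approximated with 8 flat sides), circumscribed radius ≈ 11 mm, height ≈ 17 mm (dimensions read to the nearest mm from the axis ticks). For the STL, each face is triangulated and given an outward normal.

solid part
  facet normal 0.0000 0.0000 -1.0000
    outer loop
      vertex 11.000 22.000 0.000
      vertex 18.778 18.778 0.000
      vertex 22.000 11.000 0.000
    endloop
  endfacet
  facet normal 0.0000 0.0000 -1.0000
    outer loop
      vertex 3.222 18.778 0.000
      vertex 11.000 22.000 0.000
      vertex 22.000 11.000 0.000
    endloop
  endfacet
  facet normal 0.0000 0.0000 -1.0000
    outer loop
      vertex 0.000 11.000 0.000
      vertex 3.222 18.778 0.000
      vertex 22.000 11.000 0.000
    endloop
  endfacet
  facet normal 0.0000 0.0000 -1.0000
    outer loop
      vertex 3.222 3.222 0.000
      vertex 0.000 11.000 0.000
      vertex 22.000 11.000 0.000
    endloop
  endfacet
  facet normal 0.0000 0.0000 -1.0000
    outer loop
      vertex 11.000 0.000 0.000
      vertex 3.222 3.222 0.000
      vertex 22.000 11.000 0.000
    endloop
  endfacet
  facet normal 0.0000 0.0000 -1.0000
    outer loop
      vertex 18.778 3.222 0.000
      vertex 11.000 0.000 0.000
      vertex 22.000 11.000 0.000
    endloop
  endfacet
  facet normal 0.0000 0.0000 1.0000
    outer loop
      vertex 22.000 11.000 17.000
      vertex 18.778 18.778 17.000
      vertex 11.000 22.000 17.000
    endloop
  endfacet
  facet normal 0.0000 0.0000 1.0000
    outer loop
      vertex 22.000 11.000 17.000
      vertex 11.000 22.000 17.000
      vertex 3.222 18.778 17.000
    endloop
  endfacet
  facet normal 0.0000 0.0000 1.0000
    outer loop
      vertex 22.000 11.000 17.000
      vertex 3.222 18.778 17.000
      vertex 0.000 11.000 17.000
    endloop
  endfacet
  facet normal 0.0000 0.0000 1.0000
    outer loop
      vertex 22.000 11.000 17.000
      vertex 0.000 11.000 17.000
      vertex 3.222 3.222 17.000
    endloop
  endfacet
  facet normal 0.0000 0.0000 1.0000
    outer loop
      vertex 22.000 11.000 17.000
      vertex 3.222 3.222 17.000
      vertex 11.000 0.000 17.000
    endloop
  endfacet
  facet normal 0.0000 0.0000 1.0000
    outer loop
      vertex 22.000 11.000 17.000
      vertex 11.000 0.000 17.000
      vertex 18.778 3.222 17.000
    endloop
  endfacet
  facet normal 0.9239 0.3827 0.0000
    outer loop
      vertex 22.000 11.000 0.000
      vertex 18.778 18.778 0.000
      vertex 18.778 18.778 17.000
    endloop
  endfacet
  facet normal 0.9239 0.3827 0.0000
    outer loop
      vertex 22.000 11.000 0.000
      vertex 18.778 18.778 17.000
      vertex 22.000 11.000 17.000
    endloop
  endfacet
  facet normal 0.3827 0.9239 0.0000
    outer loop
      vertex 18.778 18.778 0.000
      vertex 11.000 22.000 0.000
      vertex 11.000 22.000 17.000
    endloop
  endfacet
  facet normal 0.3827 0.9239 0.0000
    outer loop
      vertex 18.778 18.778 0.000
      vertex 11.000 22.000 17.000
      vertex 18.778 18.778 17.000
    endloop
  endfacet
  facet normal -0.3827 0.9239 0.0000
    outer loop
      vertex 11.000 22.000 0.000
      vertex 3.222 18.778 0.000
      vertex 3.222 18.778 17.000
    endloop
  endfacet
  facet normal -0.3827 0.9239 0.0000
    outer loop
      vertex 11.000 22.000 0.000
      vertex 3.222 18.778 17.000
      vertex 11.000 22.000 17.000
    endloop
  endfacet
  facet normal -0.9239 0.3827 0.0000
    outer loop
      vertex 3.222 18.778 0.000
      vertex 0.000 11.000 0.000
      vertex 0.000 11.000 17.000
    endloop
  endfacet
  facet normal -0.9239 0.3827 0.0000
    outer loop
      vertex 3.222 18.778 0.000
      vertex 0.000 11.000 17.000
      vertex 3.222 18.778 17.000
    endloop
  endfacet
  facet normal -0.9239 -0.3827 0.0000
    outer loop
      vertex 0.000 11.000 0.000
      vertex 3.222 3.222 0.000
      vertex 3.222 3.222 17.000
    endloop
  endfacet
  facet normal -0.9239 -0.3827 0.0000
    outer loop
      vertex 0.000 11.000 0.000
      vertex 3.222 3.222 17.000
      vertex 0.000 11.000 17.000
    endloop
  endfacet
  facet normal -0.3827 -0.9239 0.0000
    outer loop
      vertex 3.222 3.222 0.000
      vertex 11.000 0.000 0.000
      vertex 11.000 0.000 17.000
    endloop
  endfacet
  facet normal -0.3827 -0.9239 0.0000
    outer loop
      vertex 3.222 3.222 0.000
      vertex 11.000 0.000 17.000
      vertex 3.222 3.222 17.000
    endloop
  endfacet
  facet normal 0.3827 -0.9239 0.0000
    outer loop
      vertex 11.000 0.000 0.000
      vertex 18.778 3.222 0.000
      vertex 18.778 3.222 17.000
    endloop
  endfacet
  facet normal 0.3827 -0.9239 0.0000
    outer loop
      vertex 11.000 0.000 0.000
      vertex 18.778 3.222 17.000
      vertex 11.000 0.000 17.000
    endloop
  endfacet
  facet normal 0.9239 -0.3827 0.0000
    outer loop
      vertex 18.778 3.222 0.000
      vertex 22.000 11.000 0.000
      vertex 22.000 11.000 17.000
    endloop
  endfacet
  facet normal 0.9239 -0.3827 0.0000
    outer loop
      vertex 18.778 3.222 0.000
      vertex 22.000 11.000 17.000
      vertex 18.778 3.222 17.000
    endloop
  endfacet
endsolid part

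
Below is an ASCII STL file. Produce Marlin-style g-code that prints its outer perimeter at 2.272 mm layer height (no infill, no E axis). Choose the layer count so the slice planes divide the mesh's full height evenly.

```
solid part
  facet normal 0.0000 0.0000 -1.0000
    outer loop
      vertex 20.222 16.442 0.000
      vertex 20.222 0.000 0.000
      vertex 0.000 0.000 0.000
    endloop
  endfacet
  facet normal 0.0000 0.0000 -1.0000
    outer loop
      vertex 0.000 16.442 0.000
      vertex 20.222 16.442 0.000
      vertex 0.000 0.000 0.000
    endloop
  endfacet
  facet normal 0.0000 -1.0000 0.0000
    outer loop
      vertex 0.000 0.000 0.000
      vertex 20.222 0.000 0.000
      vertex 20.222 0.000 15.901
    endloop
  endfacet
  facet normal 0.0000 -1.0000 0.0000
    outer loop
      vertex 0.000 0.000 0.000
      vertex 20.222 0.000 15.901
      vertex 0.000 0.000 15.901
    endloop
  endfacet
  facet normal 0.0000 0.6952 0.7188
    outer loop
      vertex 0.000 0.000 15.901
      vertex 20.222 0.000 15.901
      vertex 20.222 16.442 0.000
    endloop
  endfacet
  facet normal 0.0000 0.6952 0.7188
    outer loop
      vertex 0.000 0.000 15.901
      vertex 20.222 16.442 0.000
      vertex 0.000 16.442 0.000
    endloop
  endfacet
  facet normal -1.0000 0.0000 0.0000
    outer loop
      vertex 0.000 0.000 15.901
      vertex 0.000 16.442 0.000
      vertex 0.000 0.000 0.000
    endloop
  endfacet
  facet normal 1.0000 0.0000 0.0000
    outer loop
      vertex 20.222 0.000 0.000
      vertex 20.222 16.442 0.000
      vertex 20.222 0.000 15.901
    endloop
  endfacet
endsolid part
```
; perimeter-only toolpath
G21 ; units = mm
G90 ; absolute positioning
G28 ; home
; layer 1
G0 Z2.272
G0 X0.000 Y0.000
G1 X20.222 Y0.000
G1 X20.222 Y14.093
G1 X0.000 Y14.093
G1 X0.000 Y0.000
; layer 2
G0 Z4.543
G0 X0.000 Y0.000
G1 X20.222 Y0.000
G1 X20.222 Y11.744
G1 X0.000 Y11.744
G1 X0.000 Y0.000
; layer 3
G0 Z6.815
G0 X0.000 Y0.000
G1 X20.222 Y0.000
G1 X20.222 Y9.395
G1 X0.000 Y9.395
G1 X0.000 Y0.000
; layer 4
G0 Z9.086
G0 X0.000 Y0.000
G1 X20.222 Y0.000
G1 X20.222 Y7.047
G1 X0.000 Y7.047
G1 X0.000 Y0.000
; layer 5
G0 Z11.358
G0 X0.000 Y0.000
G1 X20.222 Y0.000
G1 X20.222 Y4.698
G1 X0.000 Y4.698
G1 X0.000 Y0.000
; layer 6
G0 Z13.629
G0 X0.000 Y0.000
G1 X20.222 Y0.000
G1 X20.222 Y2.349
G1 X0.000 Y2.349
G1 X0.000 Y0.000
M2 ; end

The solid is a wedge (ramp): 20.2 × 16.4 mm base, rising to 15.9 mm along the y=0 edge and sloping linearly to z=0 at y=16.4. Slicing at Δz = 2.272 mm — 7 equal slices spanning the solid's height, so layer i sits at z = i·h/7 — gives 6 non-empty perimeters. Each is a 4-segment closed polygon; G0 lifts to the layer z and rapids to the start vertex, then G1 traces the edges. The cross-section shrinks linearly with z (the slice at the apex is degenerate and omitted).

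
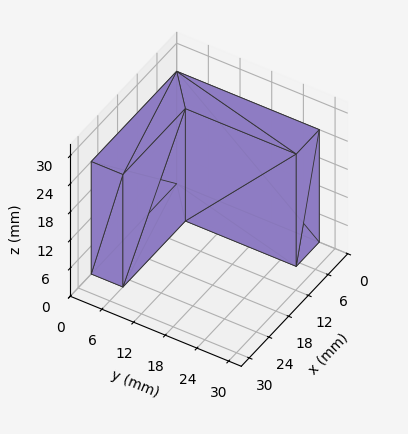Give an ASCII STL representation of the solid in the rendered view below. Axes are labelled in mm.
Reading the render: the shape is an L-shaped prism: outer 26 × 27 mm, arm thicknesses ≈ 6 mm (horizontal) and 7 mm (vertical), extruded 24 mm in z (dimensions read to the nearest mm from the axis ticks). For the STL, each face is triangulated and given an outward normal.

solid part
  facet normal 0.0000 0.0000 -1.0000
    outer loop
      vertex 26.000 6.000 0.000
      vertex 26.000 0.000 0.000
      vertex 0.000 0.000 0.000
    endloop
  endfacet
  facet normal 0.0000 0.0000 -1.0000
    outer loop
      vertex 7.000 6.000 0.000
      vertex 26.000 6.000 0.000
      vertex 0.000 0.000 0.000
    endloop
  endfacet
  facet normal 0.0000 0.0000 -1.0000
    outer loop
      vertex 7.000 27.000 0.000
      vertex 7.000 6.000 0.000
      vertex 0.000 0.000 0.000
    endloop
  endfacet
  facet normal 0.0000 0.0000 -1.0000
    outer loop
      vertex 0.000 27.000 0.000
      vertex 7.000 27.000 0.000
      vertex 0.000 0.000 0.000
    endloop
  endfacet
  facet normal 0.0000 0.0000 1.0000
    outer loop
      vertex 0.000 0.000 24.000
      vertex 26.000 0.000 24.000
      vertex 26.000 6.000 24.000
    endloop
  endfacet
  facet normal 0.0000 0.0000 1.0000
    outer loop
      vertex 0.000 0.000 24.000
      vertex 26.000 6.000 24.000
      vertex 7.000 6.000 24.000
    endloop
  endfacet
  facet normal 0.0000 0.0000 1.0000
    outer loop
      vertex 0.000 0.000 24.000
      vertex 7.000 6.000 24.000
      vertex 7.000 27.000 24.000
    endloop
  endfacet
  facet normal 0.0000 0.0000 1.0000
    outer loop
      vertex 0.000 0.000 24.000
      vertex 7.000 27.000 24.000
      vertex 0.000 27.000 24.000
    endloop
  endfacet
  facet normal 0.0000 -1.0000 0.0000
    outer loop
      vertex 0.000 0.000 0.000
      vertex 26.000 0.000 0.000
      vertex 26.000 0.000 24.000
    endloop
  endfacet
  facet normal 0.0000 -1.0000 0.0000
    outer loop
      vertex 0.000 0.000 0.000
      vertex 26.000 0.000 24.000
      vertex 0.000 0.000 24.000
    endloop
  endfacet
  facet normal 1.0000 0.0000 0.0000
    outer loop
      vertex 26.000 0.000 0.000
      vertex 26.000 6.000 0.000
      vertex 26.000 6.000 24.000
    endloop
  endfacet
  facet normal 1.0000 0.0000 0.0000
    outer loop
      vertex 26.000 0.000 0.000
      vertex 26.000 6.000 24.000
      vertex 26.000 0.000 24.000
    endloop
  endfacet
  facet normal 0.0000 1.0000 0.0000
    outer loop
      vertex 26.000 6.000 0.000
      vertex 7.000 6.000 0.000
      vertex 7.000 6.000 24.000
    endloop
  endfacet
  facet normal 0.0000 1.0000 0.0000
    outer loop
      vertex 26.000 6.000 0.000
      vertex 7.000 6.000 24.000
      vertex 26.000 6.000 24.000
    endloop
  endfacet
  facet normal 1.0000 0.0000 0.0000
    outer loop
      vertex 7.000 6.000 0.000
      vertex 7.000 27.000 0.000
      vertex 7.000 27.000 24.000
    endloop
  endfacet
  facet normal 1.0000 0.0000 0.0000
    outer loop
      vertex 7.000 6.000 0.000
      vertex 7.000 27.000 24.000
      vertex 7.000 6.000 24.000
    endloop
  endfacet
  facet normal 0.0000 1.0000 0.0000
    outer loop
      vertex 7.000 27.000 0.000
      vertex 0.000 27.000 0.000
      vertex 0.000 27.000 24.000
    endloop
  endfacet
  facet normal 0.0000 1.0000 0.0000
    outer loop
      vertex 7.000 27.000 0.000
      vertex 0.000 27.000 24.000
      vertex 7.000 27.000 24.000
    endloop
  endfacet
  facet normal -1.0000 0.0000 0.0000
    outer loop
      vertex 0.000 27.000 0.000
      vertex 0.000 0.000 0.000
      vertex 0.000 0.000 24.000
    endloop
  endfacet
  facet normal -1.0000 0.0000 0.0000
    outer loop
      vertex 0.000 27.000 0.000
      vertex 0.000 0.000 24.000
      vertex 0.000 27.000 24.000
    endloop
  endfacet
endsolid part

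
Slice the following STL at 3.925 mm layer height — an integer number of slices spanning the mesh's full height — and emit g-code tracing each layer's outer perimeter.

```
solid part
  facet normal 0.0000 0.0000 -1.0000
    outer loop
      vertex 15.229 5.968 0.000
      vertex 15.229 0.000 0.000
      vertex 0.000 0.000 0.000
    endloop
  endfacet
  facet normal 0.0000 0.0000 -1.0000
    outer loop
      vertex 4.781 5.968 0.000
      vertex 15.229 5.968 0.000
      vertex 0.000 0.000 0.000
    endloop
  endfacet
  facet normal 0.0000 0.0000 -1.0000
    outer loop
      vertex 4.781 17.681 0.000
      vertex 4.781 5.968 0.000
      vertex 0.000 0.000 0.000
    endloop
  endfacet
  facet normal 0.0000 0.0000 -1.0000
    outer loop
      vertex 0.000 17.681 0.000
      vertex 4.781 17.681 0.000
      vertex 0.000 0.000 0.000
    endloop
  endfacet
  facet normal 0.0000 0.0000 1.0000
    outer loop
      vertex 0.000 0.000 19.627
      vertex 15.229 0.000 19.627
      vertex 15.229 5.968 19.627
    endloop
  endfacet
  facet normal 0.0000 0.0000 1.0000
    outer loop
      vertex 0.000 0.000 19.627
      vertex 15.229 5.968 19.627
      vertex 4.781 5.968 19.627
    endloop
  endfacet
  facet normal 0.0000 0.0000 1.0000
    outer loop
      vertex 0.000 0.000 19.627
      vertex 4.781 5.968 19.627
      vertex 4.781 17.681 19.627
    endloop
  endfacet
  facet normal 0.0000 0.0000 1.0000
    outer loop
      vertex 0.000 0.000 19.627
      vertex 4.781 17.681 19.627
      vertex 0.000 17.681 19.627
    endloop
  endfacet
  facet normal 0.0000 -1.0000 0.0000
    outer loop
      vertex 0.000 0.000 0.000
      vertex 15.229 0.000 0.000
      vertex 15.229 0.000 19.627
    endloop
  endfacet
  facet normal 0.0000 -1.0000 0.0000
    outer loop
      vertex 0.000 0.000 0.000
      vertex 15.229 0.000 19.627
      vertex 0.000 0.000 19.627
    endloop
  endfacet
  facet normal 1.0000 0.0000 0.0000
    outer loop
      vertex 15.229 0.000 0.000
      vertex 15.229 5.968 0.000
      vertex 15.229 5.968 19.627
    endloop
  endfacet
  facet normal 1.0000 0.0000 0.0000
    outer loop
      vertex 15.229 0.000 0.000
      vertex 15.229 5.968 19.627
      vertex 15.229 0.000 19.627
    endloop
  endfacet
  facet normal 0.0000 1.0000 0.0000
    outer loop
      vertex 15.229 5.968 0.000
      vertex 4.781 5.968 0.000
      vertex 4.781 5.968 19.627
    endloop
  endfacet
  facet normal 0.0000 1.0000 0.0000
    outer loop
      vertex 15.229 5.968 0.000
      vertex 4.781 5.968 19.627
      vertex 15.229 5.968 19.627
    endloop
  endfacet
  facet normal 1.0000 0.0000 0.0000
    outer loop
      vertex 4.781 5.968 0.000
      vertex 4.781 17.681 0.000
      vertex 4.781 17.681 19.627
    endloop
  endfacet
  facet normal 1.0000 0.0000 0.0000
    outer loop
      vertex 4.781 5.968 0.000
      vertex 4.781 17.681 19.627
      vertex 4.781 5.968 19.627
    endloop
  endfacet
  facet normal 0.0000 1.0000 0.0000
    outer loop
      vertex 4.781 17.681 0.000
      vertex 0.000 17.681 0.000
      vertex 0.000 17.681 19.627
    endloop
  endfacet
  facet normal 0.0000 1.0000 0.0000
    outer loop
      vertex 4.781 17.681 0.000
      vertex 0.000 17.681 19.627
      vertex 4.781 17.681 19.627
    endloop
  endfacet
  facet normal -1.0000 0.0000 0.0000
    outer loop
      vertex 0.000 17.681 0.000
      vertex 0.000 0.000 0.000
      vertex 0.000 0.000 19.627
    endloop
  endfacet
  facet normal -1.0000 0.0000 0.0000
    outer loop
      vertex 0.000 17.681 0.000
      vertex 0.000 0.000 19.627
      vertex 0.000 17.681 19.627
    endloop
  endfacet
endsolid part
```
; perimeter-only toolpath
G21 ; units = mm
G90 ; absolute positioning
G28 ; home
; layer 1
G0 Z3.925
G0 X0.000 Y0.000
G1 X15.229 Y0.000
G1 X15.229 Y5.968
G1 X4.781 Y5.968
G1 X4.781 Y17.681
G1 X0.000 Y17.681
G1 X0.000 Y0.000
; layer 2
G0 Z7.851
G0 X0.000 Y0.000
G1 X15.229 Y0.000
G1 X15.229 Y5.968
G1 X4.781 Y5.968
G1 X4.781 Y17.681
G1 X0.000 Y17.681
G1 X0.000 Y0.000
; layer 3
G0 Z11.776
G0 X0.000 Y0.000
G1 X15.229 Y0.000
G1 X15.229 Y5.968
G1 X4.781 Y5.968
G1 X4.781 Y17.681
G1 X0.000 Y17.681
G1 X0.000 Y0.000
; layer 4
G0 Z15.702
G0 X0.000 Y0.000
G1 X15.229 Y0.000
G1 X15.229 Y5.968
G1 X4.781 Y5.968
G1 X4.781 Y17.681
G1 X0.000 Y17.681
G1 X0.000 Y0.000
; layer 5
G0 Z19.627
G0 X0.000 Y0.000
G1 X15.229 Y0.000
G1 X15.229 Y5.968
G1 X4.781 Y5.968
G1 X4.781 Y17.681
G1 X0.000 Y17.681
G1 X0.000 Y0.000
M2 ; end

The solid is an L-shaped prism: outer 15.2 × 17.7 mm, arm thicknesses ≈ 5.97 mm (horizontal) and 4.78 mm (vertical), extruded 19.6 mm in z. Slicing at Δz = 3.925 mm — 5 equal slices spanning the solid's height, so layer i sits at z = i·h/5 — gives 5 non-empty perimeters. Each is a 6-segment closed polygon; G0 lifts to the layer z and rapids to the start vertex, then G1 traces the edges.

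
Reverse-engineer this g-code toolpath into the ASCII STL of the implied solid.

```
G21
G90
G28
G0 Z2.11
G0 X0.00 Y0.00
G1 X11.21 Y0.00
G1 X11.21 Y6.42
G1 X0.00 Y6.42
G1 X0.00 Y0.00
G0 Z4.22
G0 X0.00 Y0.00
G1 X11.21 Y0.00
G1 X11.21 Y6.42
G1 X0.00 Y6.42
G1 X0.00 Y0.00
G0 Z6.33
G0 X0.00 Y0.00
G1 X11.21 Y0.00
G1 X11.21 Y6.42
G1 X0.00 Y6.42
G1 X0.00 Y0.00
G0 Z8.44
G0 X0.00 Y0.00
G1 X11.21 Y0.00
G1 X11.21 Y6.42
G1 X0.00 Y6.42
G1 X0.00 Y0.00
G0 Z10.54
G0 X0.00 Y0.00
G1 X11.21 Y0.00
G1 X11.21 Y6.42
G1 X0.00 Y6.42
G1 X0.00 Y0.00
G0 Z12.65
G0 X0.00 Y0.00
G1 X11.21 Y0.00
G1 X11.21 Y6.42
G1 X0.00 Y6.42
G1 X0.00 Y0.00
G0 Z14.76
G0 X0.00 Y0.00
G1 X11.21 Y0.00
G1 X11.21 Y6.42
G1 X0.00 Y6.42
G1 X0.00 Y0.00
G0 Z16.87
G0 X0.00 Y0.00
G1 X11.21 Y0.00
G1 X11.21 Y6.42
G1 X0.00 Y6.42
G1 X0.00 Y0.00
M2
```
solid part
  facet normal 0.0000 0.0000 -1.0000
    outer loop
      vertex 11.21 6.42 0.00
      vertex 11.21 0.00 0.00
      vertex 0.00 0.00 0.00
    endloop
  endfacet
  facet normal 0.0000 0.0000 -1.0000
    outer loop
      vertex 0.00 6.42 0.00
      vertex 11.21 6.42 0.00
      vertex 0.00 0.00 0.00
    endloop
  endfacet
  facet normal 0.0000 0.0000 1.0000
    outer loop
      vertex 0.00 0.00 16.87
      vertex 11.21 0.00 16.87
      vertex 11.21 6.42 16.87
    endloop
  endfacet
  facet normal 0.0000 0.0000 1.0000
    outer loop
      vertex 0.00 0.00 16.87
      vertex 11.21 6.42 16.87
      vertex 0.00 6.42 16.87
    endloop
  endfacet
  facet normal 0.0000 -1.0000 0.0000
    outer loop
      vertex 0.00 0.00 0.00
      vertex 11.21 0.00 0.00
      vertex 11.21 0.00 16.87
    endloop
  endfacet
  facet normal 0.0000 -1.0000 0.0000
    outer loop
      vertex 0.00 0.00 0.00
      vertex 11.21 0.00 16.87
      vertex 0.00 0.00 16.87
    endloop
  endfacet
  facet normal 0.0000 1.0000 0.0000
    outer loop
      vertex 11.21 6.42 16.87
      vertex 11.21 6.42 0.00
      vertex 0.00 6.42 0.00
    endloop
  endfacet
  facet normal 0.0000 1.0000 0.0000
    outer loop
      vertex 0.00 6.42 16.87
      vertex 11.21 6.42 16.87
      vertex 0.00 6.42 0.00
    endloop
  endfacet
  facet normal -1.0000 0.0000 0.0000
    outer loop
      vertex 0.00 6.42 16.87
      vertex 0.00 6.42 0.00
      vertex 0.00 0.00 0.00
    endloop
  endfacet
  facet normal -1.0000 0.0000 0.0000
    outer loop
      vertex 0.00 0.00 16.87
      vertex 0.00 6.42 16.87
      vertex 0.00 0.00 0.00
    endloop
  endfacet
  facet normal 1.0000 0.0000 0.0000
    outer loop
      vertex 11.21 0.00 0.00
      vertex 11.21 6.42 0.00
      vertex 11.21 6.42 16.87
    endloop
  endfacet
  facet normal 1.0000 0.0000 0.0000
    outer loop
      vertex 11.21 0.00 0.00
      vertex 11.21 6.42 16.87
      vertex 11.21 0.00 16.87
    endloop
  endfacet
endsolid part

The G0 Z moves step by Δz≈2.11 mm. Every layer's G1 loop is the same polygon, so the solid is a straight extrusion of it from z=0 to z≈16.9. Closing with flat bottom and top caps and triangulating gives 12 facets — a rectangular box, roughly 11.2 × 6.42 mm footprint and 16.9 mm tall.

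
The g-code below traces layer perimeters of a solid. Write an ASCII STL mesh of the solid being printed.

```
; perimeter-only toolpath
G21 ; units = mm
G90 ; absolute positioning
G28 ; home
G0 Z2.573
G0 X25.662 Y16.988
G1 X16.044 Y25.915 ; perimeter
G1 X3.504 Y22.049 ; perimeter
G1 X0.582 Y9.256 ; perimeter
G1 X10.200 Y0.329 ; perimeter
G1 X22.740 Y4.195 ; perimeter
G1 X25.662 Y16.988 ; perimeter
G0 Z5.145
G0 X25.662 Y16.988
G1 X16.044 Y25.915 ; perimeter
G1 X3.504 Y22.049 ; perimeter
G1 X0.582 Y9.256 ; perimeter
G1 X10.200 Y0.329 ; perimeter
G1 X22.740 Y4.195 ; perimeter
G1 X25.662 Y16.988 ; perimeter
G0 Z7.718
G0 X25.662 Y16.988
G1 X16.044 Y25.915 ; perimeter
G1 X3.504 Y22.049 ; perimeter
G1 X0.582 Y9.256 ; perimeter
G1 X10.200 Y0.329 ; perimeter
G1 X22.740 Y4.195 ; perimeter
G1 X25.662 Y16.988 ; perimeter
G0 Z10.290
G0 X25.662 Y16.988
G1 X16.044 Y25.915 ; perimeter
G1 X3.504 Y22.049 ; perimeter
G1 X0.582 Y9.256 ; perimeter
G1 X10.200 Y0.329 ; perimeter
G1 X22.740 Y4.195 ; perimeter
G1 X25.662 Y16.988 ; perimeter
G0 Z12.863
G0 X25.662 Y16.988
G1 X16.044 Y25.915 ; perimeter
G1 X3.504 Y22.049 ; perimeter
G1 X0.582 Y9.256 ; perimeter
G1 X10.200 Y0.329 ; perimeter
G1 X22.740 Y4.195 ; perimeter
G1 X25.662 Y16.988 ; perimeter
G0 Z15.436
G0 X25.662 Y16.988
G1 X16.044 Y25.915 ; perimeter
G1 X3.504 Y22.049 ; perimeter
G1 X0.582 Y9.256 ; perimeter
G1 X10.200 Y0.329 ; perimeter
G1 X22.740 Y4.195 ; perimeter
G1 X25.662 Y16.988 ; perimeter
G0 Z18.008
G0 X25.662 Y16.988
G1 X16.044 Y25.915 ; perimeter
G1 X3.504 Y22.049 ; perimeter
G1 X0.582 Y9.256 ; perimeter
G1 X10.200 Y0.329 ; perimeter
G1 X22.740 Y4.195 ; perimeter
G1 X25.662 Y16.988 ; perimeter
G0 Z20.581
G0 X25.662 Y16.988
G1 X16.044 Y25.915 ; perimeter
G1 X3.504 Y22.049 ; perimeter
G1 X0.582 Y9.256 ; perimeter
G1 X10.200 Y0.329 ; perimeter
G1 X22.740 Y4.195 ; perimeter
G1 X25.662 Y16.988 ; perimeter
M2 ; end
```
solid part
  facet normal 0.0000 0.0000 -1.0000
    outer loop
      vertex 3.504 22.049 0.000
      vertex 16.044 25.915 0.000
      vertex 25.662 16.988 0.000
    endloop
  endfacet
  facet normal 0.0000 0.0000 -1.0000
    outer loop
      vertex 0.582 9.256 0.000
      vertex 3.504 22.049 0.000
      vertex 25.662 16.988 0.000
    endloop
  endfacet
  facet normal 0.0000 0.0000 -1.0000
    outer loop
      vertex 10.200 0.329 0.000
      vertex 0.582 9.256 0.000
      vertex 25.662 16.988 0.000
    endloop
  endfacet
  facet normal 0.0000 0.0000 -1.0000
    outer loop
      vertex 22.740 4.195 0.000
      vertex 10.200 0.329 0.000
      vertex 25.662 16.988 0.000
    endloop
  endfacet
  facet normal 0.0000 0.0000 1.0000
    outer loop
      vertex 25.662 16.988 20.581
      vertex 16.044 25.915 20.581
      vertex 3.504 22.049 20.581
    endloop
  endfacet
  facet normal 0.0000 0.0000 1.0000
    outer loop
      vertex 25.662 16.988 20.581
      vertex 3.504 22.049 20.581
      vertex 0.582 9.256 20.581
    endloop
  endfacet
  facet normal 0.0000 0.0000 1.0000
    outer loop
      vertex 25.662 16.988 20.581
      vertex 0.582 9.256 20.581
      vertex 10.200 0.329 20.581
    endloop
  endfacet
  facet normal 0.0000 0.0000 1.0000
    outer loop
      vertex 25.662 16.988 20.581
      vertex 10.200 0.329 20.581
      vertex 22.740 4.195 20.581
    endloop
  endfacet
  facet normal 0.6803 0.7329 0.0000
    outer loop
      vertex 25.662 16.988 0.000
      vertex 16.044 25.915 0.000
      vertex 16.044 25.915 20.581
    endloop
  endfacet
  facet normal 0.6803 0.7329 0.0000
    outer loop
      vertex 25.662 16.988 0.000
      vertex 16.044 25.915 20.581
      vertex 25.662 16.988 20.581
    endloop
  endfacet
  facet normal -0.2946 0.9556 0.0000
    outer loop
      vertex 16.044 25.915 0.000
      vertex 3.504 22.049 0.000
      vertex 3.504 22.049 20.581
    endloop
  endfacet
  facet normal -0.2946 0.9556 0.0000
    outer loop
      vertex 16.044 25.915 0.000
      vertex 3.504 22.049 20.581
      vertex 16.044 25.915 20.581
    endloop
  endfacet
  facet normal -0.9749 0.2227 0.0000
    outer loop
      vertex 3.504 22.049 0.000
      vertex 0.582 9.256 0.000
      vertex 0.582 9.256 20.581
    endloop
  endfacet
  facet normal -0.9749 0.2227 0.0000
    outer loop
      vertex 3.504 22.049 0.000
      vertex 0.582 9.256 20.581
      vertex 3.504 22.049 20.581
    endloop
  endfacet
  facet normal -0.6803 -0.7329 0.0000
    outer loop
      vertex 0.582 9.256 0.000
      vertex 10.200 0.329 0.000
      vertex 10.200 0.329 20.581
    endloop
  endfacet
  facet normal -0.6803 -0.7329 0.0000
    outer loop
      vertex 0.582 9.256 0.000
      vertex 10.200 0.329 20.581
      vertex 0.582 9.256 20.581
    endloop
  endfacet
  facet normal 0.2946 -0.9556 0.0000
    outer loop
      vertex 10.200 0.329 0.000
      vertex 22.740 4.195 0.000
      vertex 22.740 4.195 20.581
    endloop
  endfacet
  facet normal 0.2946 -0.9556 0.0000
    outer loop
      vertex 10.200 0.329 0.000
      vertex 22.740 4.195 20.581
      vertex 10.200 0.329 20.581
    endloop
  endfacet
  facet normal 0.9749 -0.2227 0.0000
    outer loop
      vertex 22.740 4.195 0.000
      vertex 25.662 16.988 0.000
      vertex 25.662 16.988 20.581
    endloop
  endfacet
  facet normal 0.9749 -0.2227 0.0000
    outer loop
      vertex 22.740 4.195 0.000
      vertex 25.662 16.988 20.581
      vertex 22.740 4.195 20.581
    endloop
  endfacet
endsolid part

The G0 Z moves step by Δz≈2.573 mm. Every layer's G1 loop is the same polygon, so the solid is a straight extrusion of it from z=0 to z≈20.6. Closing with flat bottom and top caps and triangulating gives 20 facets — a regular 6-sided prism (a cylinder approximated with 6 flat sides), circumscribed radius ≈ 13.1 mm, height ≈ 20.6 mm.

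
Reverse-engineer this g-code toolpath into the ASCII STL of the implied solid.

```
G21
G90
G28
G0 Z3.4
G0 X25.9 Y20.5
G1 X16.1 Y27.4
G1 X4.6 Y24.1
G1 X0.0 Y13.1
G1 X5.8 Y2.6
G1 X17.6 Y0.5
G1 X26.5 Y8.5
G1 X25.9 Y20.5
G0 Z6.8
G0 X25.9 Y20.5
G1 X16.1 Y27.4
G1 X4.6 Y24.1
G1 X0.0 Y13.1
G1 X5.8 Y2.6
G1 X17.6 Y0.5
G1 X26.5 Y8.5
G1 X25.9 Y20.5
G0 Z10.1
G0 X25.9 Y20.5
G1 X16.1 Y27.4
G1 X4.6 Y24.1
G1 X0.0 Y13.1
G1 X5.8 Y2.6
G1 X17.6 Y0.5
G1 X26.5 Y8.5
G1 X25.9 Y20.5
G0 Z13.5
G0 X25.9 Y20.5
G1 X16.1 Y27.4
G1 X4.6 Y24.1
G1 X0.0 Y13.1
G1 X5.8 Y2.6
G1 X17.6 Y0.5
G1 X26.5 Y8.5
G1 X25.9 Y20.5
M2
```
solid part
  facet normal 0.0000 0.0000 -1.0000
    outer loop
      vertex 4.6 24.1 0.0
      vertex 16.1 27.4 0.0
      vertex 25.9 20.5 0.0
    endloop
  endfacet
  facet normal 0.0000 0.0000 -1.0000
    outer loop
      vertex 0.0 13.1 0.0
      vertex 4.6 24.1 0.0
      vertex 25.9 20.5 0.0
    endloop
  endfacet
  facet normal 0.0000 0.0000 -1.0000
    outer loop
      vertex 5.8 2.6 0.0
      vertex 0.0 13.1 0.0
      vertex 25.9 20.5 0.0
    endloop
  endfacet
  facet normal 0.0000 0.0000 -1.0000
    outer loop
      vertex 17.6 0.5 0.0
      vertex 5.8 2.6 0.0
      vertex 25.9 20.5 0.0
    endloop
  endfacet
  facet normal 0.0000 0.0000 -1.0000
    outer loop
      vertex 26.5 8.5 0.0
      vertex 17.6 0.5 0.0
      vertex 25.9 20.5 0.0
    endloop
  endfacet
  facet normal 0.0000 0.0000 1.0000
    outer loop
      vertex 25.9 20.5 13.5
      vertex 16.1 27.4 13.5
      vertex 4.6 24.1 13.5
    endloop
  endfacet
  facet normal 0.0000 0.0000 1.0000
    outer loop
      vertex 25.9 20.5 13.5
      vertex 4.6 24.1 13.5
      vertex 0.0 13.1 13.5
    endloop
  endfacet
  facet normal 0.0000 0.0000 1.0000
    outer loop
      vertex 25.9 20.5 13.5
      vertex 0.0 13.1 13.5
      vertex 5.8 2.6 13.5
    endloop
  endfacet
  facet normal 0.0000 0.0000 1.0000
    outer loop
      vertex 25.9 20.5 13.5
      vertex 5.8 2.6 13.5
      vertex 17.6 0.5 13.5
    endloop
  endfacet
  facet normal 0.0000 0.0000 1.0000
    outer loop
      vertex 25.9 20.5 13.5
      vertex 17.6 0.5 13.5
      vertex 26.5 8.5 13.5
    endloop
  endfacet
  facet normal 0.5757 0.8177 0.0000
    outer loop
      vertex 25.9 20.5 0.0
      vertex 16.1 27.4 0.0
      vertex 16.1 27.4 13.5
    endloop
  endfacet
  facet normal 0.5757 0.8177 0.0000
    outer loop
      vertex 25.9 20.5 0.0
      vertex 16.1 27.4 13.5
      vertex 25.9 20.5 13.5
    endloop
  endfacet
  facet normal -0.2758 0.9612 0.0000
    outer loop
      vertex 16.1 27.4 0.0
      vertex 4.6 24.1 0.0
      vertex 4.6 24.1 13.5
    endloop
  endfacet
  facet normal -0.2758 0.9612 0.0000
    outer loop
      vertex 16.1 27.4 0.0
      vertex 4.6 24.1 13.5
      vertex 16.1 27.4 13.5
    endloop
  endfacet
  facet normal -0.9226 0.3858 0.0000
    outer loop
      vertex 4.6 24.1 0.0
      vertex 0.0 13.1 0.0
      vertex 0.0 13.1 13.5
    endloop
  endfacet
  facet normal -0.9226 0.3858 0.0000
    outer loop
      vertex 4.6 24.1 0.0
      vertex 0.0 13.1 13.5
      vertex 4.6 24.1 13.5
    endloop
  endfacet
  facet normal -0.8753 -0.4835 0.0000
    outer loop
      vertex 0.0 13.1 0.0
      vertex 5.8 2.6 0.0
      vertex 5.8 2.6 13.5
    endloop
  endfacet
  facet normal -0.8753 -0.4835 0.0000
    outer loop
      vertex 0.0 13.1 0.0
      vertex 5.8 2.6 13.5
      vertex 0.0 13.1 13.5
    endloop
  endfacet
  facet normal -0.1752 -0.9845 0.0000
    outer loop
      vertex 5.8 2.6 0.0
      vertex 17.6 0.5 0.0
      vertex 17.6 0.5 13.5
    endloop
  endfacet
  facet normal -0.1752 -0.9845 0.0000
    outer loop
      vertex 5.8 2.6 0.0
      vertex 17.6 0.5 13.5
      vertex 5.8 2.6 13.5
    endloop
  endfacet
  facet normal 0.6685 -0.7437 0.0000
    outer loop
      vertex 17.6 0.5 0.0
      vertex 26.5 8.5 0.0
      vertex 26.5 8.5 13.5
    endloop
  endfacet
  facet normal 0.6685 -0.7437 0.0000
    outer loop
      vertex 17.6 0.5 0.0
      vertex 26.5 8.5 13.5
      vertex 17.6 0.5 13.5
    endloop
  endfacet
  facet normal 0.9988 0.0499 0.0000
    outer loop
      vertex 26.5 8.5 0.0
      vertex 25.9 20.5 0.0
      vertex 25.9 20.5 13.5
    endloop
  endfacet
  facet normal 0.9988 0.0499 0.0000
    outer loop
      vertex 26.5 8.5 0.0
      vertex 25.9 20.5 13.5
      vertex 26.5 8.5 13.5
    endloop
  endfacet
endsolid part

The G0 Z moves step by Δz≈3.4 mm. Every layer's G1 loop is the same polygon, so the solid is a straight extrusion of it from z=0 to z≈13.5. Closing with flat bottom and top caps and triangulating gives 24 facets — a regular 7-sided prism (a cylinder approximated with 7 flat sides), circumscribed radius ≈ 13.8 mm, height ≈ 13.5 mm.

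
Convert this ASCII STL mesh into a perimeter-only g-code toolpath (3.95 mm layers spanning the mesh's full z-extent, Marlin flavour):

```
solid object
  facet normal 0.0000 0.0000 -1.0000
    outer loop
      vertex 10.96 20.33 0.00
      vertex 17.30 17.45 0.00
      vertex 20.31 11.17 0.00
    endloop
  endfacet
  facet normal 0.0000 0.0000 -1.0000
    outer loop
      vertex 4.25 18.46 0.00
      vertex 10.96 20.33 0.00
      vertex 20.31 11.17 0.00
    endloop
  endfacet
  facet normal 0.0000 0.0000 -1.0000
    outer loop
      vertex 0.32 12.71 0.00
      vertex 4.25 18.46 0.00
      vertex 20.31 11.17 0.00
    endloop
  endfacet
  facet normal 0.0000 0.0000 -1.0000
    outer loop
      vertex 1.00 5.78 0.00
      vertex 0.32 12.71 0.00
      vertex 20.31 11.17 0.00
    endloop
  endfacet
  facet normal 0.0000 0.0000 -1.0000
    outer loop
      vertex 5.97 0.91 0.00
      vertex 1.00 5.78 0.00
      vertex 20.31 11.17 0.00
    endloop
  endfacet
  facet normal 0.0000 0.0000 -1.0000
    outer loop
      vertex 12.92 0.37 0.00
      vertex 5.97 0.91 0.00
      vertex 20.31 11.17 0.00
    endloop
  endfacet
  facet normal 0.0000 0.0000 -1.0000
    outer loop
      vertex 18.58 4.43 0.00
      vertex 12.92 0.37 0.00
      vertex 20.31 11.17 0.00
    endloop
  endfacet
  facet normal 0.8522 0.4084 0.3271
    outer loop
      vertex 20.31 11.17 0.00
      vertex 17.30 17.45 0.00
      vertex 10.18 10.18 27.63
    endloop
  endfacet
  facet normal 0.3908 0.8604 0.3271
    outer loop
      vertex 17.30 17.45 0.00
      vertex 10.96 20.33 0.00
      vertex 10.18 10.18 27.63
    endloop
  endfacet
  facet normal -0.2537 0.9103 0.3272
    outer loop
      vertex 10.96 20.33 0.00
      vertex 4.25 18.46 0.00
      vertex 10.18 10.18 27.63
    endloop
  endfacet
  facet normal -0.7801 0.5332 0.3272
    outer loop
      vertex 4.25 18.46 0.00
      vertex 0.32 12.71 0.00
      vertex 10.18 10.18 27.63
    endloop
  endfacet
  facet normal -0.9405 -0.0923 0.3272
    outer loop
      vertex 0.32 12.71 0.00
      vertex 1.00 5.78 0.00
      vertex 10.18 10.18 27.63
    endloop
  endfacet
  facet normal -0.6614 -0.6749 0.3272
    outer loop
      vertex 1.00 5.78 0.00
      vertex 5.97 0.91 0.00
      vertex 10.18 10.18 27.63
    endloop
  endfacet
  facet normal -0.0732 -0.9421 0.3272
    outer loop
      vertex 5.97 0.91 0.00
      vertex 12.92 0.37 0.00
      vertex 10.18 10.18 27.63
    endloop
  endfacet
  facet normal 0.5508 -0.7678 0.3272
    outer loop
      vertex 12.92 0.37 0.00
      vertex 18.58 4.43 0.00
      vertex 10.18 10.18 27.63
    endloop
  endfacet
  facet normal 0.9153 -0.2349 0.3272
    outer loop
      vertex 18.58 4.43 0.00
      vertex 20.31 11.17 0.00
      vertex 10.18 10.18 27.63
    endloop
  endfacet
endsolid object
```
; perimeter-only toolpath
G21 ; units = mm
G90 ; absolute positioning
G28 ; home
; layer 1
G0 Z3.95
G0 X18.86 Y11.03
G1 X16.28 Y16.41
G1 X10.85 Y18.88
G1 X5.10 Y17.28
G1 X1.73 Y12.35
G1 X2.31 Y6.41
G1 X6.57 Y2.23
G1 X12.53 Y1.77
G1 X17.38 Y5.25
G1 X18.86 Y11.03
; layer 2
G0 Z7.89
G0 X17.42 Y10.89
G1 X15.27 Y15.37
G1 X10.74 Y17.43
G1 X5.94 Y16.09
G1 X3.14 Y11.99
G1 X3.62 Y7.04
G1 X7.17 Y3.56
G1 X12.14 Y3.17
G1 X16.18 Y6.07
G1 X17.42 Y10.89
; layer 3
G0 Z11.84
G0 X15.97 Y10.75
G1 X14.25 Y14.33
G1 X10.63 Y15.98
G1 X6.79 Y14.91
G1 X4.55 Y11.63
G1 X4.93 Y7.67
G1 X7.77 Y4.88
G1 X11.75 Y4.57
G1 X14.98 Y6.89
G1 X15.97 Y10.75
; layer 4
G0 Z15.79
G0 X14.52 Y10.60
G1 X13.23 Y13.30
G1 X10.51 Y14.53
G1 X7.64 Y13.73
G1 X5.95 Y11.26
G1 X6.25 Y8.29
G1 X8.38 Y6.21
G1 X11.35 Y5.98
G1 X13.78 Y7.72
G1 X14.52 Y10.60
; layer 5
G0 Z19.74
G0 X13.07 Y10.46
G1 X12.21 Y12.26
G1 X10.40 Y13.08
G1 X8.49 Y12.55
G1 X7.36 Y10.90
G1 X7.56 Y8.92
G1 X8.98 Y7.53
G1 X10.96 Y7.38
G1 X12.58 Y8.54
G1 X13.07 Y10.46
; layer 6
G0 Z23.68
G0 X11.63 Y10.32
G1 X11.20 Y11.22
G1 X10.29 Y11.63
G1 X9.33 Y11.36
G1 X8.77 Y10.54
G1 X8.87 Y9.55
G1 X9.58 Y8.86
G1 X10.57 Y8.78
G1 X11.38 Y9.36
G1 X11.63 Y10.32
M2 ; end

The solid is a regular 9-sided pyramid, base circumscribed radius ≈ 10.2 mm, apex at z ≈ 27.6 mm. Slicing at Δz = 3.95 mm — 7 equal slices spanning the solid's height, so layer i sits at z = i·h/7 — gives 6 non-empty perimeters. Each is a 9-segment closed polygon; G0 lifts to the layer z and rapids to the start vertex, then G1 traces the edges. The cross-section shrinks linearly with z (the slice at the apex is degenerate and omitted).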